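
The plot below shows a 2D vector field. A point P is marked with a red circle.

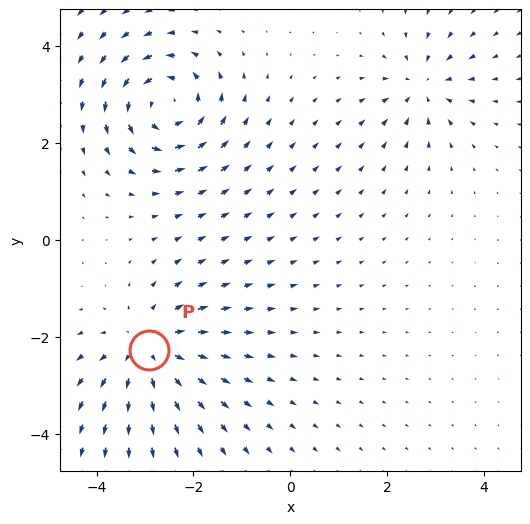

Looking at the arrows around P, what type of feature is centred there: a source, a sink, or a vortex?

source

At P (-2.9, -2.3) the arrows spread outward. Divergence about +4, curl ≈0 — positive divergence with near-zero curl is a source.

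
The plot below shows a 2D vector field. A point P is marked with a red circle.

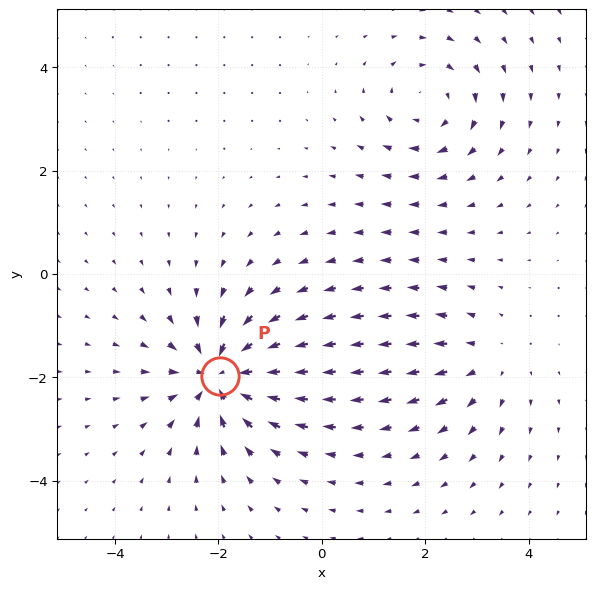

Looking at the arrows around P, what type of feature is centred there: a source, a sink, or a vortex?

At P (-2.0, -2.0) the arrows converge inward. Divergence about -6, curl ≈0 — negative divergence with near-zero curl is a sink.

sink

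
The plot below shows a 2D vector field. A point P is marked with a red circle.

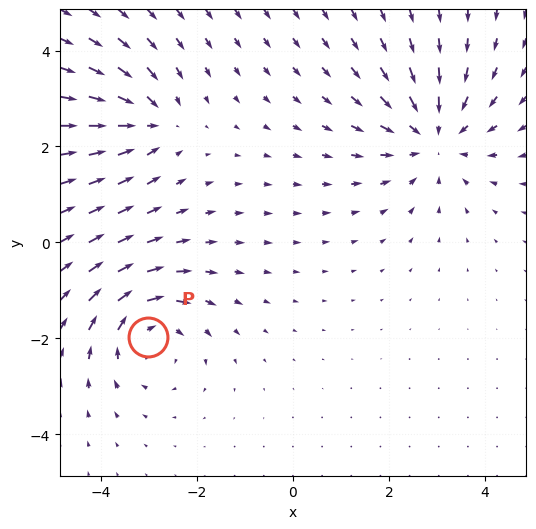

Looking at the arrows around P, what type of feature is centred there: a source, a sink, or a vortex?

vortex

At P (-3.0, -2.0) the arrows circulate clockwise. Divergence ≈0, curl about -3 — near-zero divergence with nonzero curl is a vortex.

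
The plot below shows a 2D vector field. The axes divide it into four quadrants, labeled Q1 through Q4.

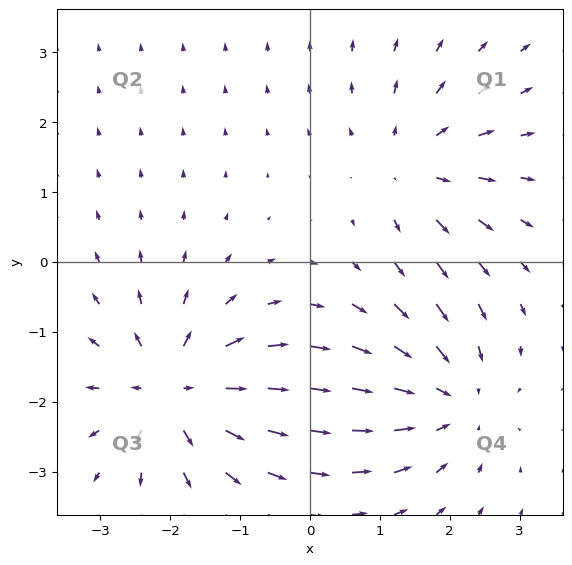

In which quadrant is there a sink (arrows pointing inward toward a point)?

Q4

The sink sits at approximately (2.0, -2.0), which lies in quadrant Q4. The divergence there is about -4, negative as expected for a sink.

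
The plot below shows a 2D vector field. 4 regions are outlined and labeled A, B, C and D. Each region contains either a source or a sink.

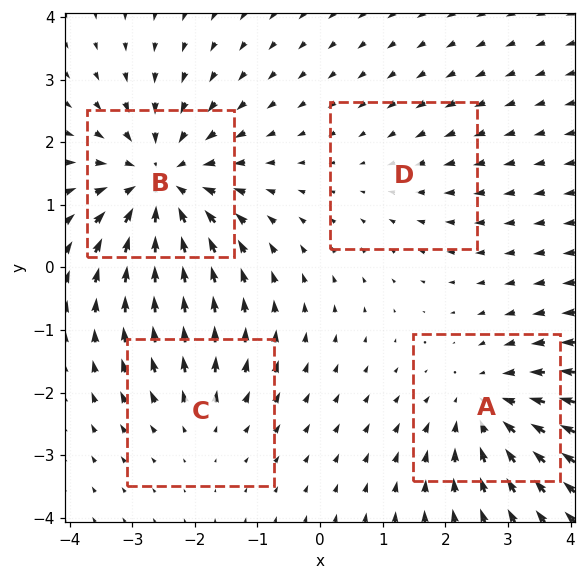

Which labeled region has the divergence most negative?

B

Divergence at each region's feature centre — A: about -4, B: about -6, C: about +3, D: about -2. Region B is most negative.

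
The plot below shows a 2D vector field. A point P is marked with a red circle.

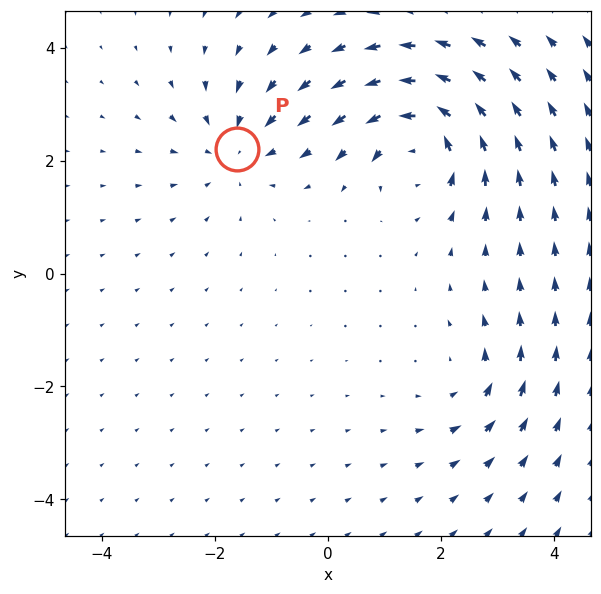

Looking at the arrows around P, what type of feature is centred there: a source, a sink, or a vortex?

sink

At P (-1.6, 2.2) the arrows converge inward. Divergence about -3, curl ≈0 — negative divergence with near-zero curl is a sink.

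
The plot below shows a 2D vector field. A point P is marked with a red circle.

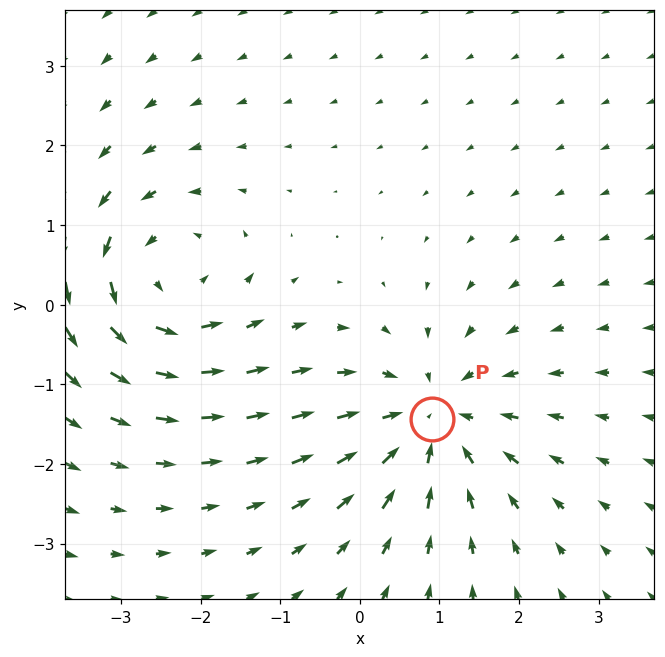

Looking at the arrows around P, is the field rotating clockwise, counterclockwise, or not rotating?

not rotating

Near P at (0.9, -1.4) the arrows show no circulation. The curl there is ≈0.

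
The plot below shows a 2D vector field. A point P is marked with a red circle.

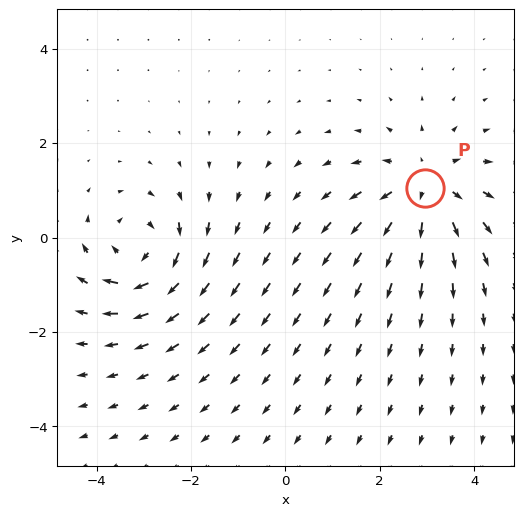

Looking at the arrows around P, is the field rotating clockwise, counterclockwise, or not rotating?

not rotating

Near P at (3.0, 1.0) the arrows show no circulation. The curl there is ≈0.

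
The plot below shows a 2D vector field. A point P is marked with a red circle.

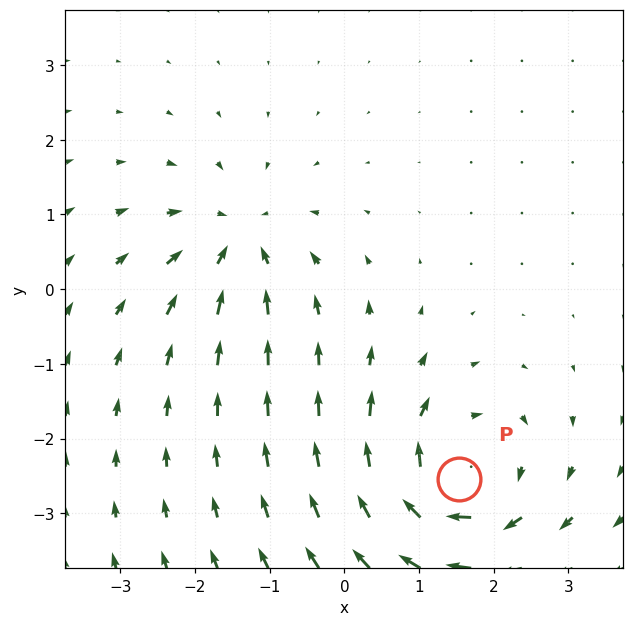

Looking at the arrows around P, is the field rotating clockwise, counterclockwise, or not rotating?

clockwise

Near P at (1.5, -2.5) the arrows circulate clockwise. The curl (z-component) there is about -5; negative curl means clockwise rotation.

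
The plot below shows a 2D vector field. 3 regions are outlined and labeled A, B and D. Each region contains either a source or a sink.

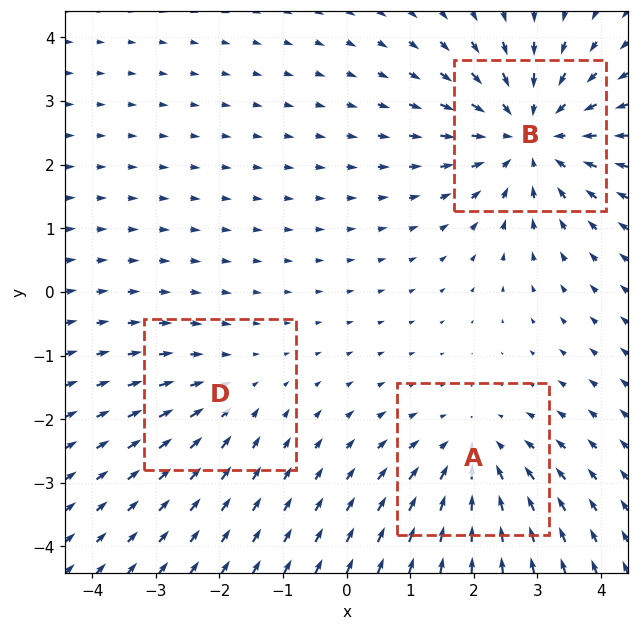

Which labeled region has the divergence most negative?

Divergence at each region's feature centre — A: about -3, B: about -4, D: about -2. Region B is most negative.

B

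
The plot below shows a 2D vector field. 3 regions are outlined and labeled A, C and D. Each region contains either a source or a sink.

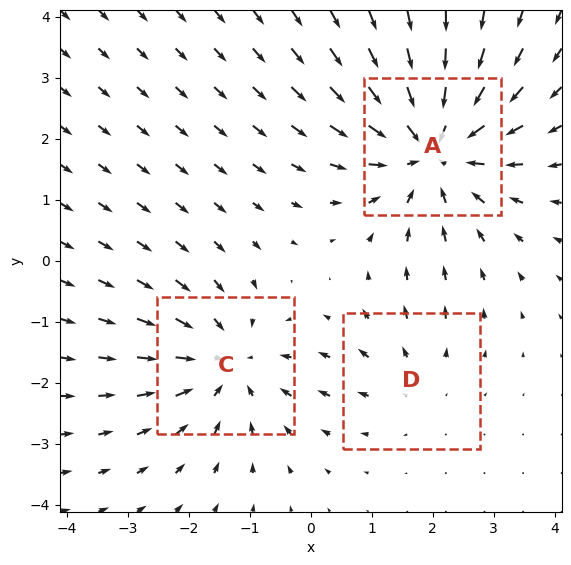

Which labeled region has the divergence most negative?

A

Divergence at each region's feature centre — A: about -4, C: about -3, D: about +1. Region A is most negative.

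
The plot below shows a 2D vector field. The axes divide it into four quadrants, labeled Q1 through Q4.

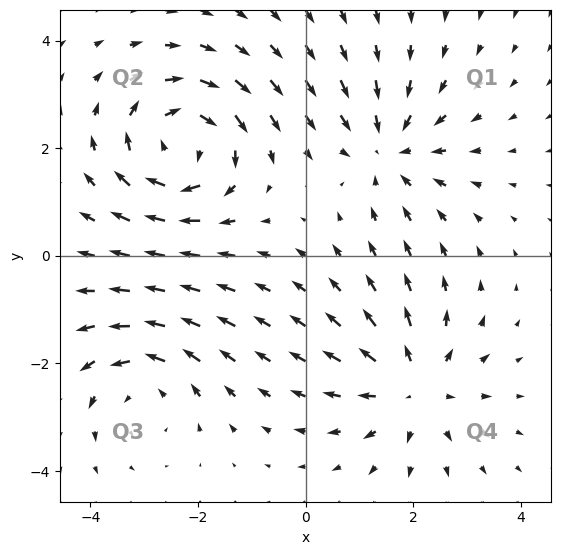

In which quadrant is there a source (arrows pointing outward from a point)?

Q4

The source sits at approximately (2.0, -2.4), which lies in quadrant Q4. The divergence there is about +4, positive as expected for a source.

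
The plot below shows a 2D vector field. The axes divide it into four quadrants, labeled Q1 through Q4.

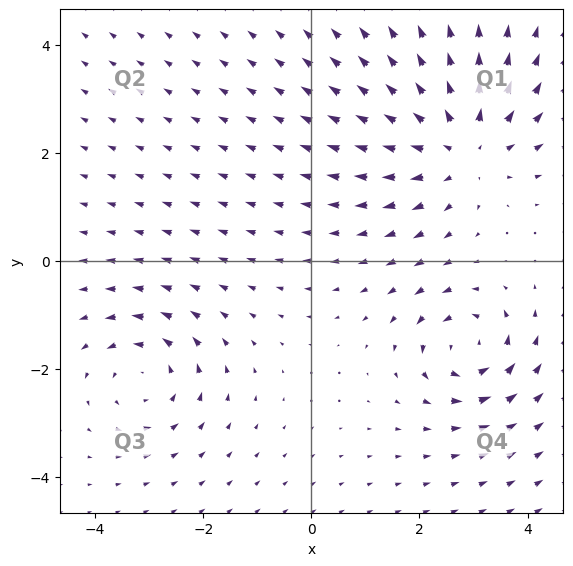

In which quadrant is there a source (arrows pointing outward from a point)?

Q1

The source sits at approximately (2.8, 2.1), which lies in quadrant Q1. The divergence there is about +4, positive as expected for a source.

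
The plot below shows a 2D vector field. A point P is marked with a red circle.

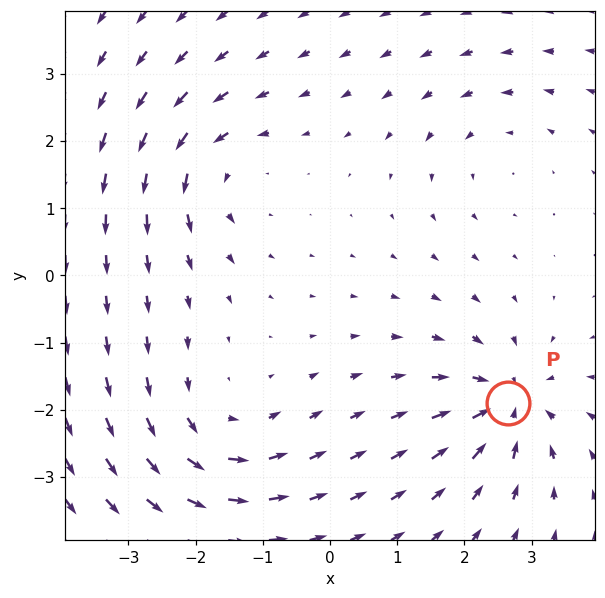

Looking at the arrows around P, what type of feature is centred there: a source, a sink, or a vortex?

At P (2.7, -1.9) the arrows converge inward. Divergence about -5, curl ≈0 — negative divergence with near-zero curl is a sink.

sink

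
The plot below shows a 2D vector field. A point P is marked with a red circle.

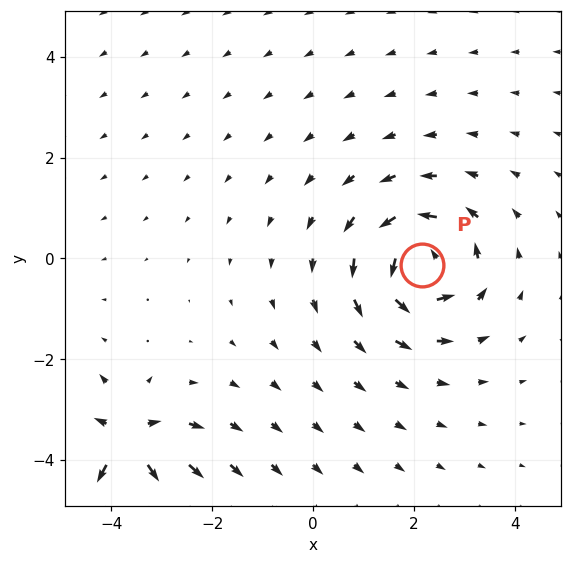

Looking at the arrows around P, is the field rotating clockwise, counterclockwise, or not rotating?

counterclockwise

Near P at (2.2, -0.1) the arrows circulate counterclockwise. The curl (z-component) there is about +5; positive curl means counterclockwise rotation.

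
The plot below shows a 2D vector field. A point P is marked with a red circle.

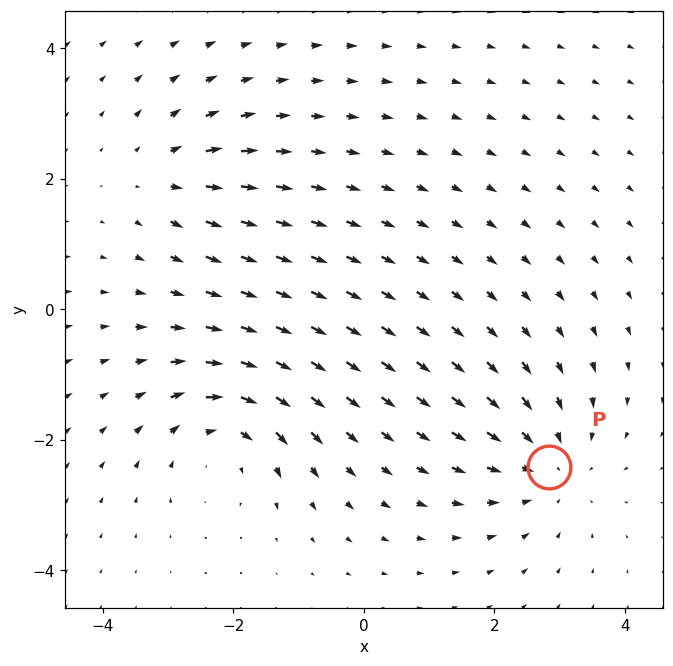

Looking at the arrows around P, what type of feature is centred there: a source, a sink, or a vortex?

At P (2.8, -2.4) the arrows converge inward. Divergence about -4, curl ≈0 — negative divergence with near-zero curl is a sink.

sink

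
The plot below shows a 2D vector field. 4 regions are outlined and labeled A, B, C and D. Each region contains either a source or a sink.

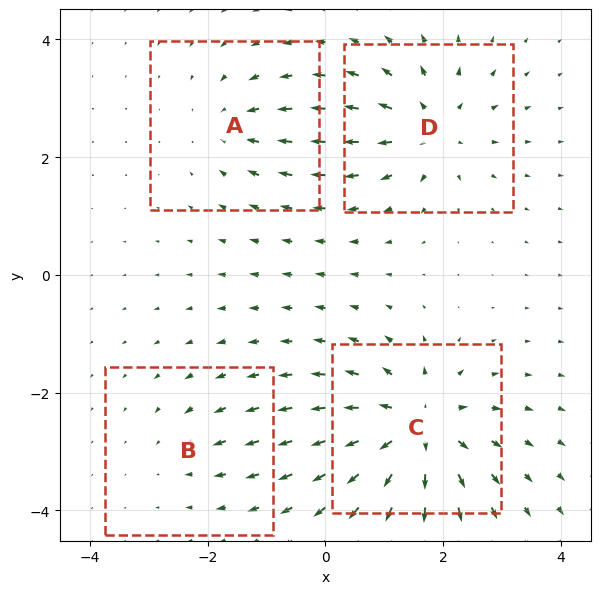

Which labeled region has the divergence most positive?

C

Divergence at each region's feature centre — A: about -4, B: about -2, C: about +7, D: about +5. Region C is most positive.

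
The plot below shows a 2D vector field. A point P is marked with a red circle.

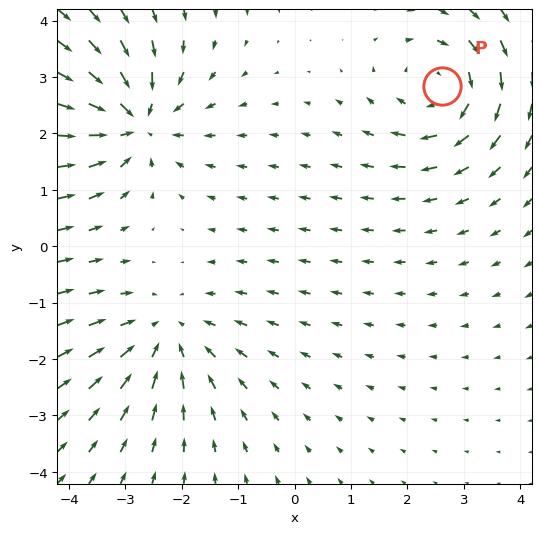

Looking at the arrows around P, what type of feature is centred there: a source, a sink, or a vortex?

vortex

At P (2.6, 2.8) the arrows circulate clockwise. Divergence ≈0, curl about -5 — near-zero divergence with nonzero curl is a vortex.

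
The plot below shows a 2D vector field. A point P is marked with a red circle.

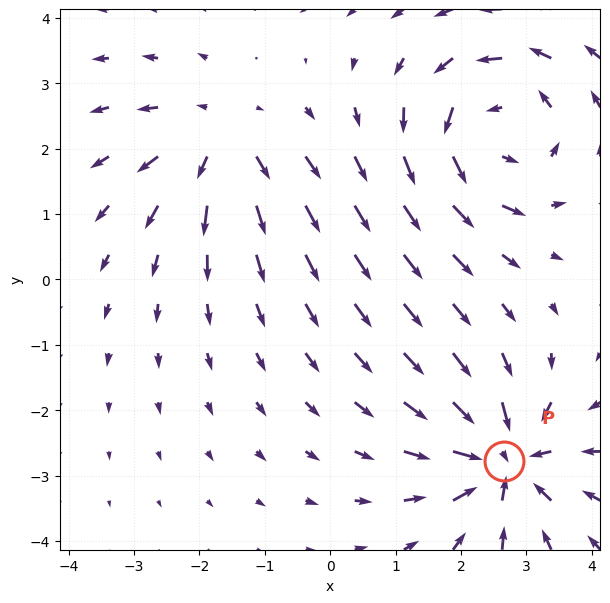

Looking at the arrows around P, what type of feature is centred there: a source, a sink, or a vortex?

sink

At P (2.7, -2.8) the arrows converge inward. Divergence about -6, curl ≈0 — negative divergence with near-zero curl is a sink.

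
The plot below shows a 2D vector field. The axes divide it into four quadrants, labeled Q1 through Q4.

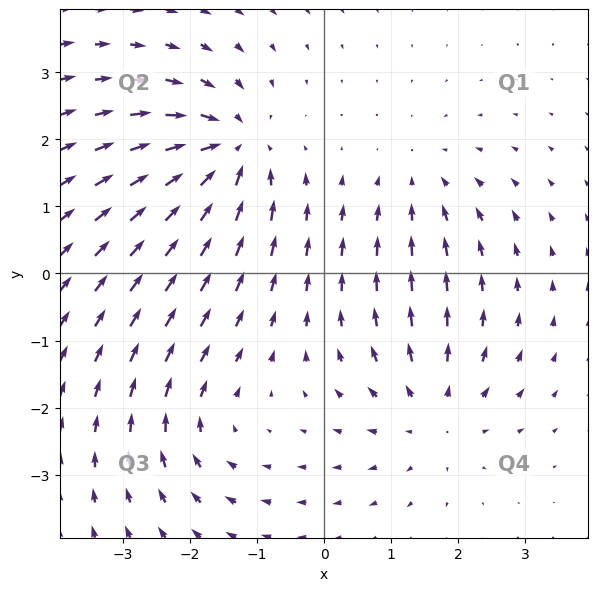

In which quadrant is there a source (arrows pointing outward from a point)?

The source sits at approximately (1.6, -2.1), which lies in quadrant Q4. The divergence there is about +4, positive as expected for a source.

Q4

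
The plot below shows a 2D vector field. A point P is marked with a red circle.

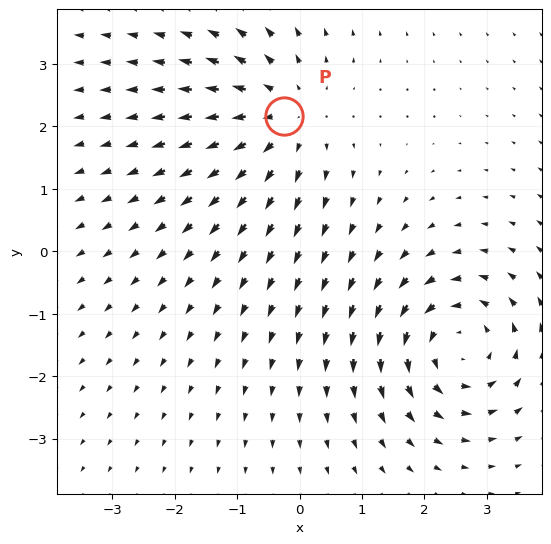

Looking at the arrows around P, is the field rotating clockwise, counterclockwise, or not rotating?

not rotating

Near P at (-0.3, 2.2) the arrows show no circulation. The curl there is ≈0.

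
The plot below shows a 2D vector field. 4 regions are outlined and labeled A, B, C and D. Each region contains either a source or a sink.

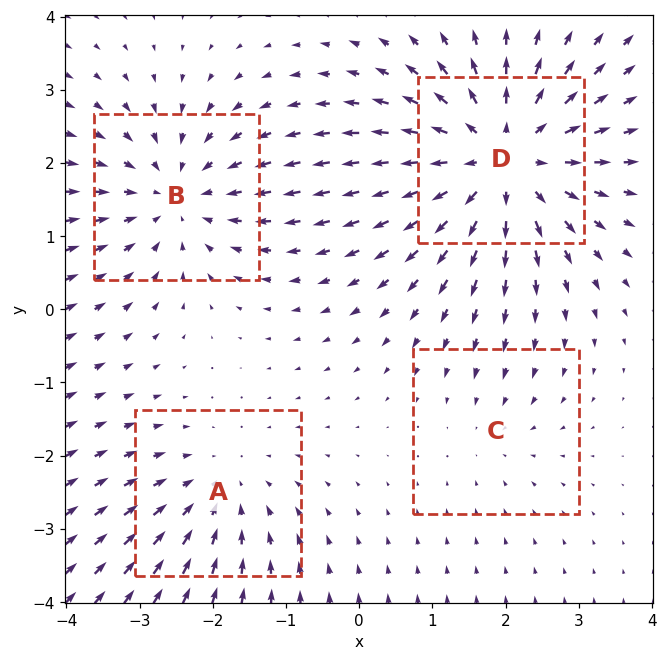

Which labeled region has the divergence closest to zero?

C

Divergence at each region's feature centre — A: about -3, B: about -4, C: about -2, D: about +6. Region C is closest to zero.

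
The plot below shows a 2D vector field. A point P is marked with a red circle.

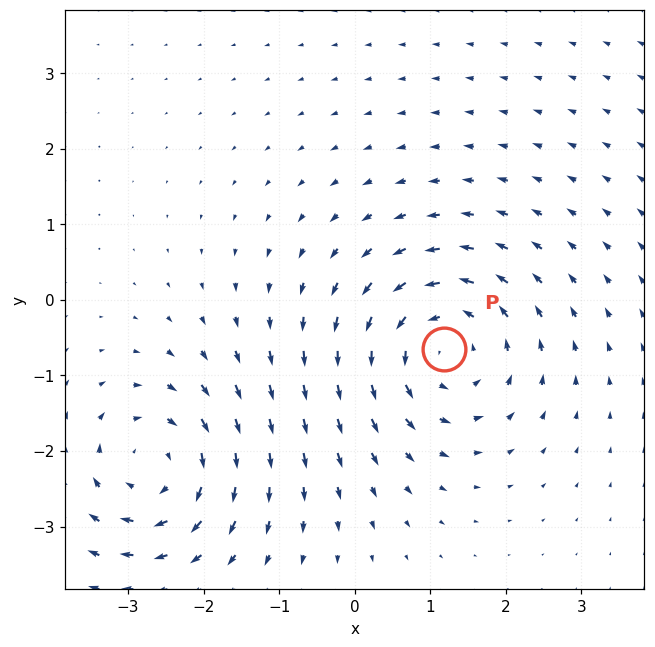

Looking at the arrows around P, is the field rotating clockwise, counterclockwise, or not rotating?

Near P at (1.2, -0.6) the arrows circulate counterclockwise. The curl (z-component) there is about +4; positive curl means counterclockwise rotation.

counterclockwise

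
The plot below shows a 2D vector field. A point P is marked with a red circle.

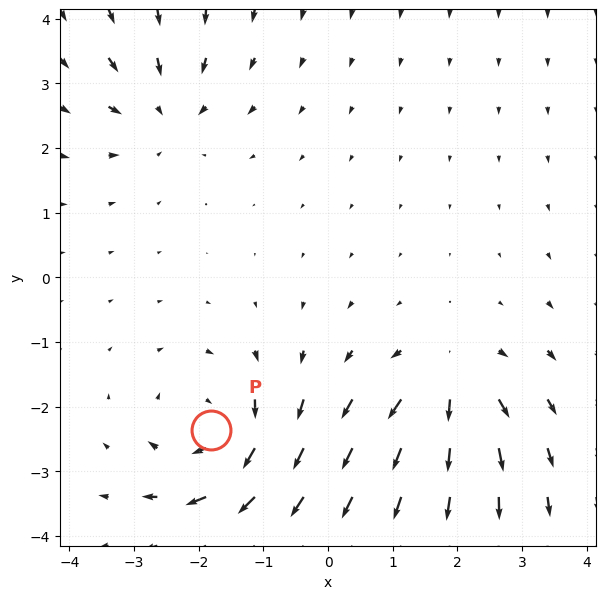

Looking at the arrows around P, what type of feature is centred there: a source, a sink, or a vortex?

At P (-1.8, -2.4) the arrows circulate clockwise. Divergence ≈0, curl about -4 — near-zero divergence with nonzero curl is a vortex.

vortex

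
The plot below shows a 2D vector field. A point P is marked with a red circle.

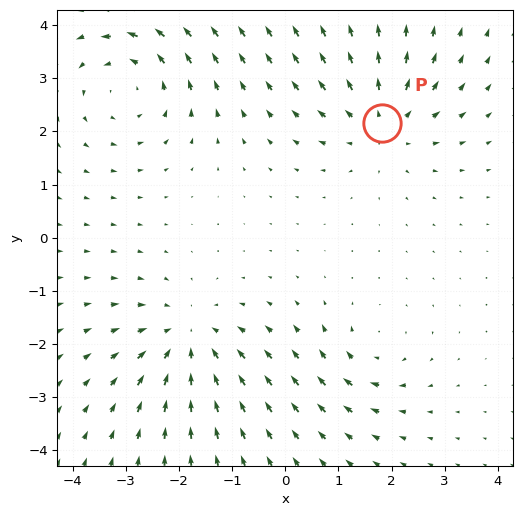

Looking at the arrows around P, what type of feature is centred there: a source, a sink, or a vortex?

source

At P (1.8, 2.2) the arrows spread outward. Divergence about +4, curl ≈0 — positive divergence with near-zero curl is a source.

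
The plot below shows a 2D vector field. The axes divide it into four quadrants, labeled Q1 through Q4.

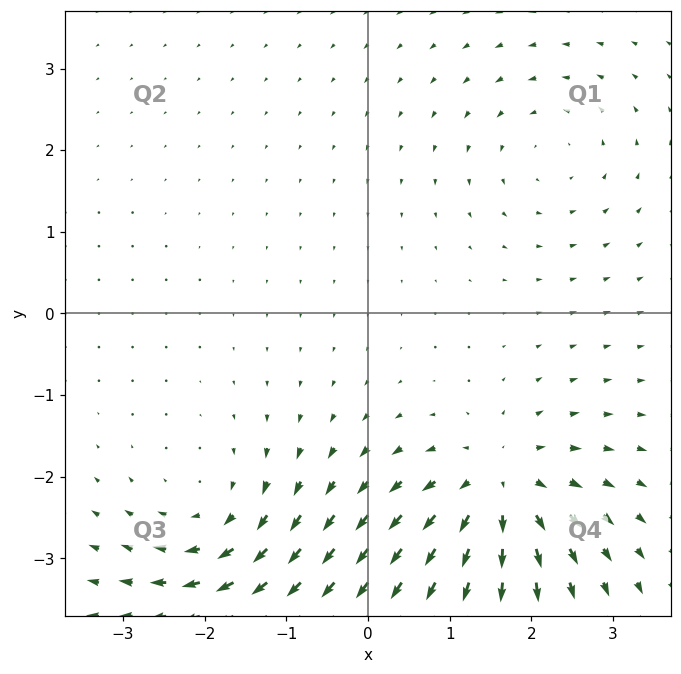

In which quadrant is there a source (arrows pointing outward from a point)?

Q4

The source sits at approximately (1.6, -2.1), which lies in quadrant Q4. The divergence there is about +6, positive as expected for a source.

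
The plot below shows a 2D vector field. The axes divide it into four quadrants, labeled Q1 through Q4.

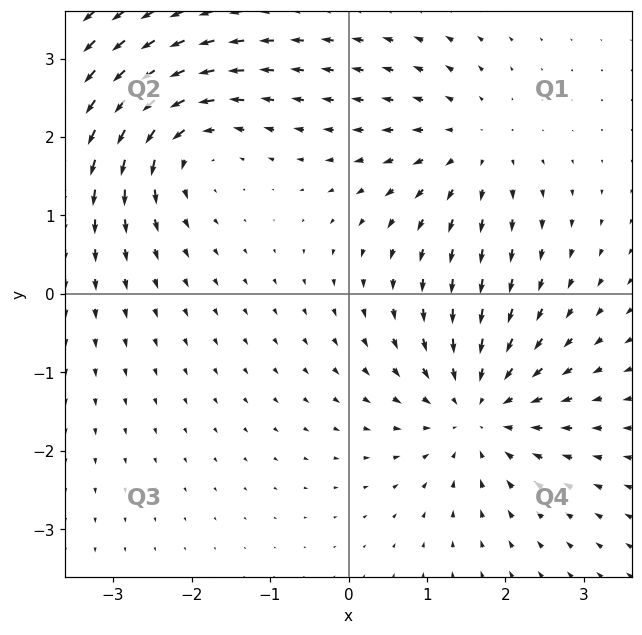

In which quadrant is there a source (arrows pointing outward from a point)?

The source sits at approximately (1.6, 1.9), which lies in quadrant Q1. The divergence there is about +3, positive as expected for a source.

Q1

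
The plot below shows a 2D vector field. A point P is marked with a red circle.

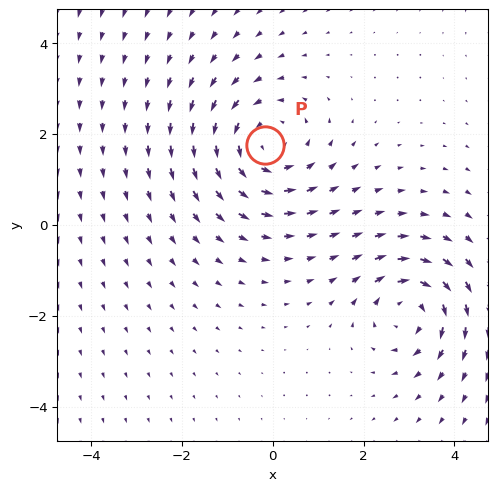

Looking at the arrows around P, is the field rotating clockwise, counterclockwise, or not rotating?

counterclockwise

Near P at (-0.2, 1.8) the arrows circulate counterclockwise. The curl (z-component) there is about +3; positive curl means counterclockwise rotation.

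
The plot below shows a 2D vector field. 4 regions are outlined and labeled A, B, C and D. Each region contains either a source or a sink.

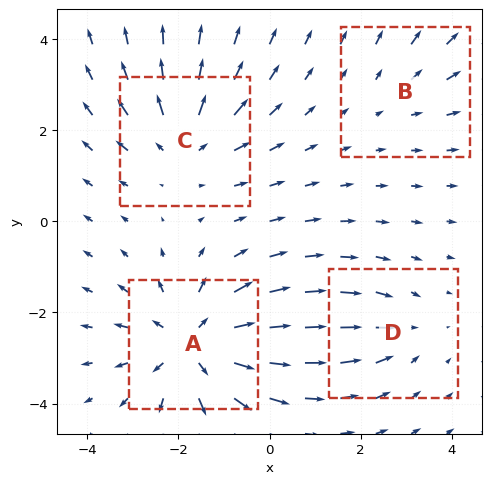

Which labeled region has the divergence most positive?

Divergence at each region's feature centre — A: about +6, B: about +2, C: about +4, D: about -3. Region A is most positive.

A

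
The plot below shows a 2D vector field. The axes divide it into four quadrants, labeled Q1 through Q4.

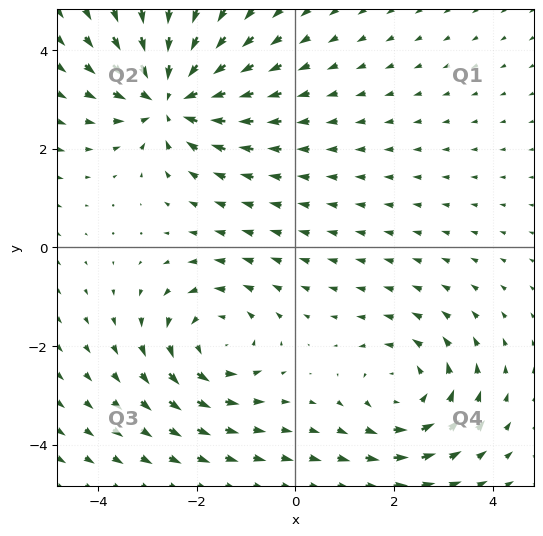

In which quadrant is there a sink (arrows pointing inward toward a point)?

The sink sits at approximately (-2.5, 3.0), which lies in quadrant Q2. The divergence there is about -5, negative as expected for a sink.

Q2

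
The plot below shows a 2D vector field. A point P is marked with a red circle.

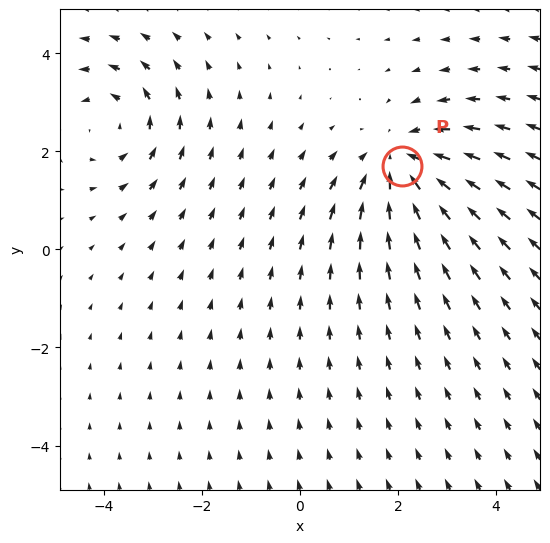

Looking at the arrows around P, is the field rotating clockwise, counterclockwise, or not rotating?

Near P at (2.1, 1.7) the arrows show no circulation. The curl there is ≈0.

not rotating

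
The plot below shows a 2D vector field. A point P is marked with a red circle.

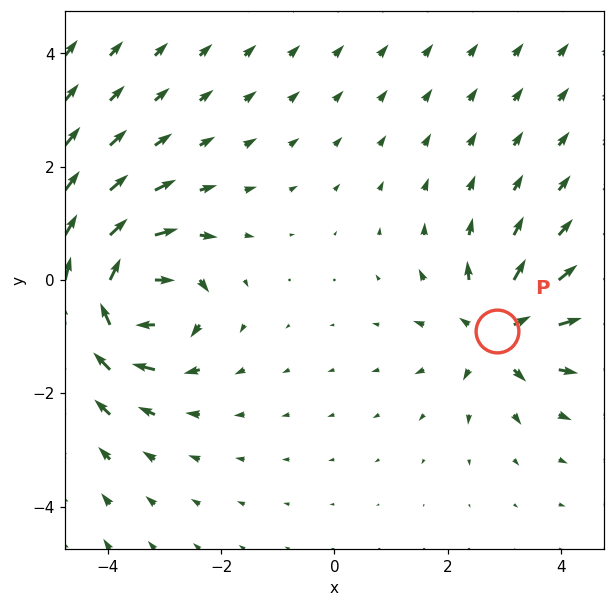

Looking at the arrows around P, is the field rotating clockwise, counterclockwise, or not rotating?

not rotating

Near P at (2.9, -0.9) the arrows show no circulation. The curl there is ≈0.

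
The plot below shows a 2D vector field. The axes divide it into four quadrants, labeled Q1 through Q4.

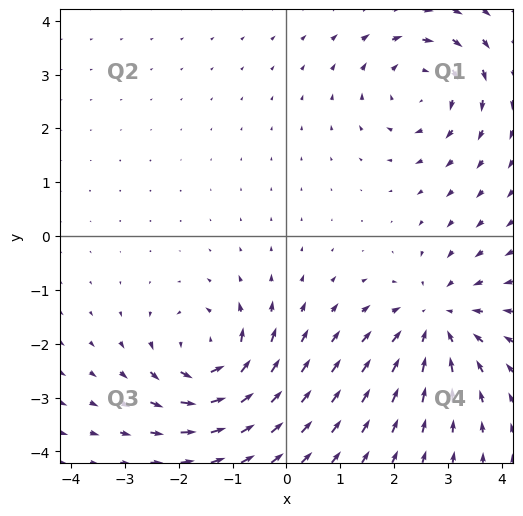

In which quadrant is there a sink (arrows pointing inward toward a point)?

The sink sits at approximately (2.8, -1.6), which lies in quadrant Q4. The divergence there is about -4, negative as expected for a sink.

Q4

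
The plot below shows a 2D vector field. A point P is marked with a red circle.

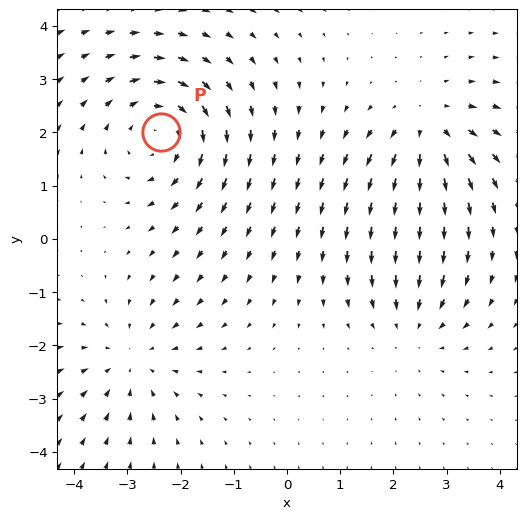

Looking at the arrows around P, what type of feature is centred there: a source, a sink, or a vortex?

At P (-2.4, 2.0) the arrows circulate clockwise. Divergence ≈0, curl about -4 — near-zero divergence with nonzero curl is a vortex.

vortex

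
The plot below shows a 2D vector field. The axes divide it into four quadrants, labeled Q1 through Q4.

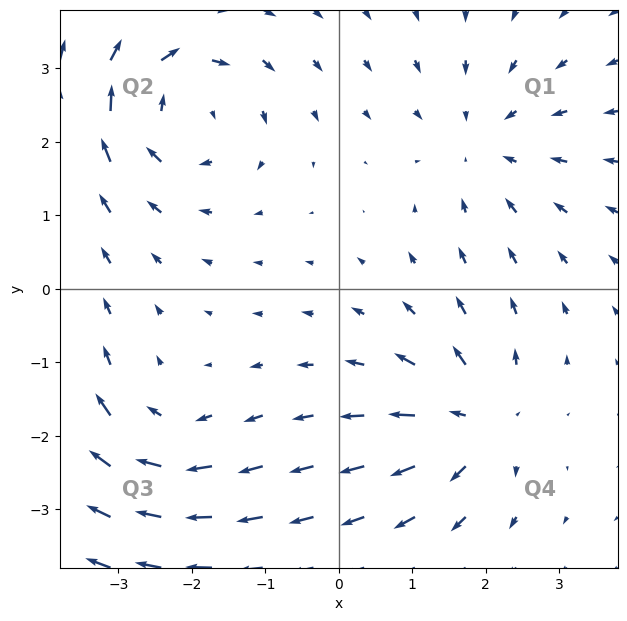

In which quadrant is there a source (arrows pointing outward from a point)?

The source sits at approximately (1.9, -1.8), which lies in quadrant Q4. The divergence there is about +5, positive as expected for a source.

Q4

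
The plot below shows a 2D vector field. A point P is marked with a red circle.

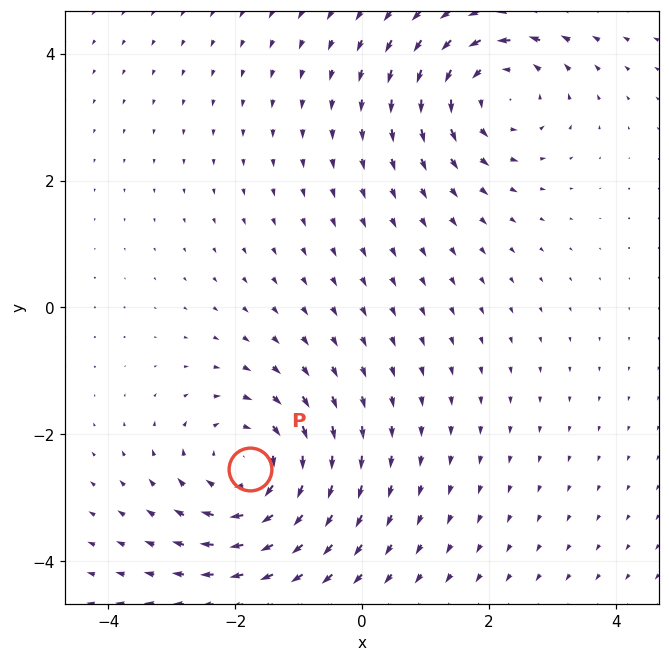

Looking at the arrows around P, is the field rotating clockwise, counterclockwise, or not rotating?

clockwise

Near P at (-1.8, -2.5) the arrows circulate clockwise. The curl (z-component) there is about -5; negative curl means clockwise rotation.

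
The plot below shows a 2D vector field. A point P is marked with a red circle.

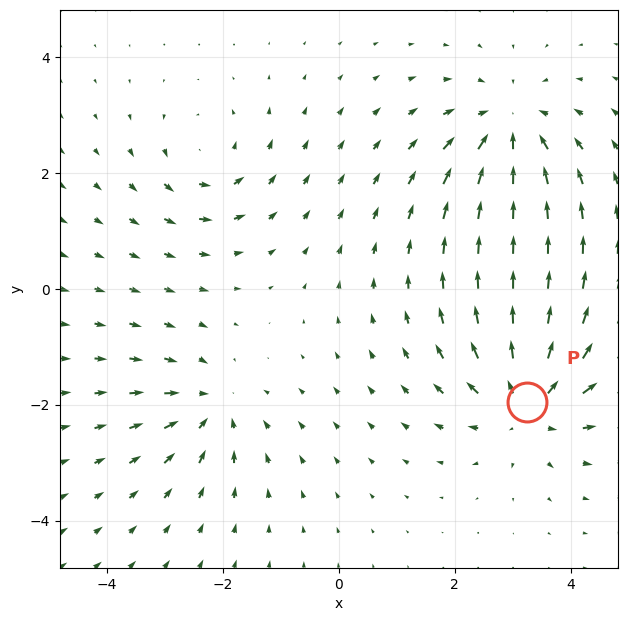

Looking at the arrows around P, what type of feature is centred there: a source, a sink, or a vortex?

At P (3.3, -2.0) the arrows spread outward. Divergence about +6, curl ≈0 — positive divergence with near-zero curl is a source.

source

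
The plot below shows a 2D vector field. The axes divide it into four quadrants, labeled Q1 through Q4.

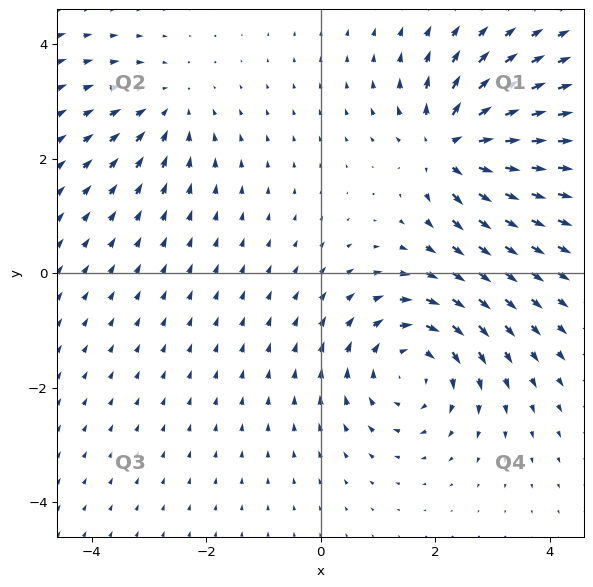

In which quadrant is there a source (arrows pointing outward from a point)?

Q1

The source sits at approximately (2.3, 2.2), which lies in quadrant Q1. The divergence there is about +6, positive as expected for a source.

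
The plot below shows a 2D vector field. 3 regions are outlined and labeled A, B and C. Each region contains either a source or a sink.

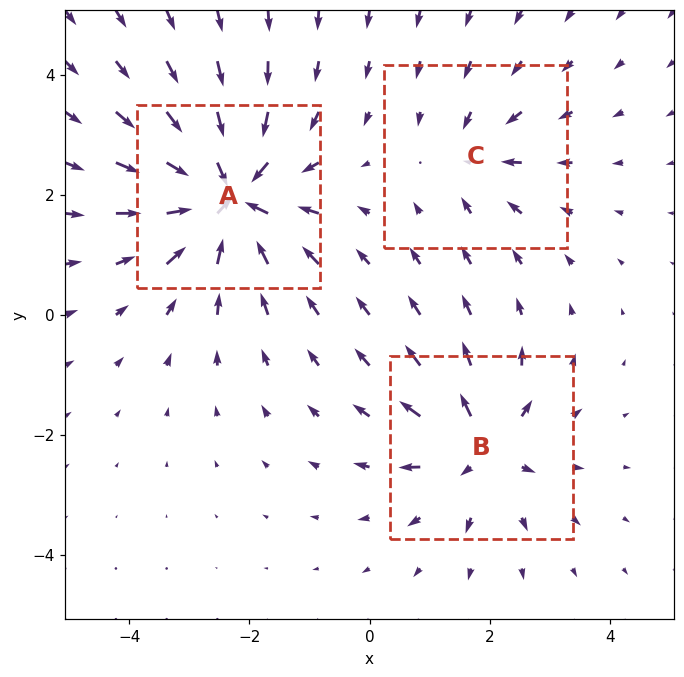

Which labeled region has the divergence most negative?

Divergence at each region's feature centre — A: about -6, B: about +4, C: about -3. Region A is most negative.

A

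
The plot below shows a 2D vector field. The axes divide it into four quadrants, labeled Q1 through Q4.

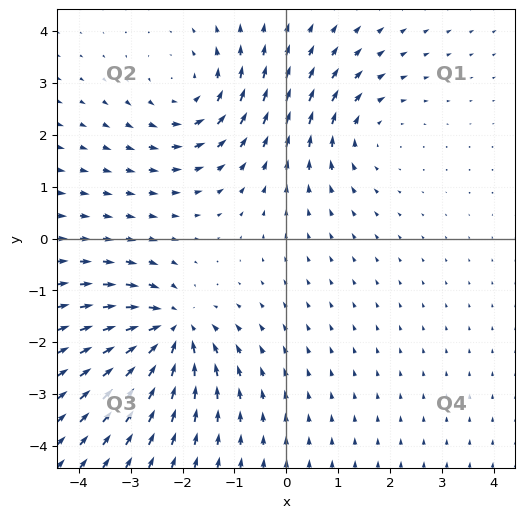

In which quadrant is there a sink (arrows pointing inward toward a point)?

The sink sits at approximately (-2.2, -1.8), which lies in quadrant Q3. The divergence there is about -5, negative as expected for a sink.

Q3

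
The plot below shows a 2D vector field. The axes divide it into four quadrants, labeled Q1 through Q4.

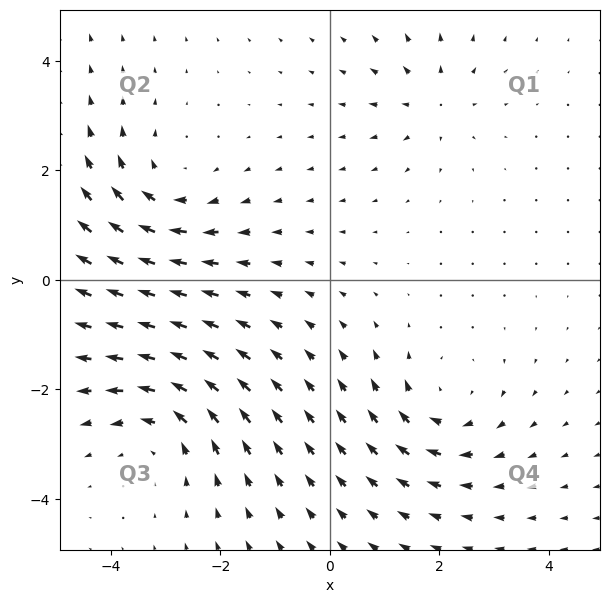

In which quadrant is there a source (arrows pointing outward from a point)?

Q1

The source sits at approximately (1.9, 3.2), which lies in quadrant Q1. The divergence there is about +3, positive as expected for a source.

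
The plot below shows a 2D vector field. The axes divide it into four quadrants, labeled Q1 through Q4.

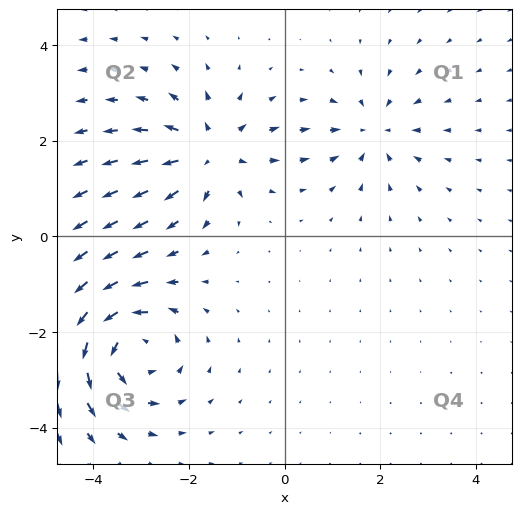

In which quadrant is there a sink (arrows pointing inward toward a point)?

The sink sits at approximately (1.8, 2.2), which lies in quadrant Q1. The divergence there is about -3, negative as expected for a sink.

Q1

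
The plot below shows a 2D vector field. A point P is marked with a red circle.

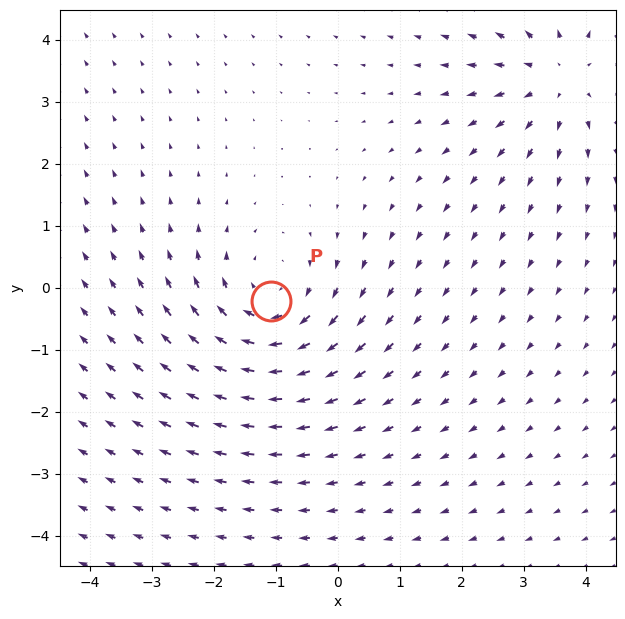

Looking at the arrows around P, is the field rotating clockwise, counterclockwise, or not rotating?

Near P at (-1.1, -0.2) the arrows circulate clockwise. The curl (z-component) there is about -4; negative curl means clockwise rotation.

clockwise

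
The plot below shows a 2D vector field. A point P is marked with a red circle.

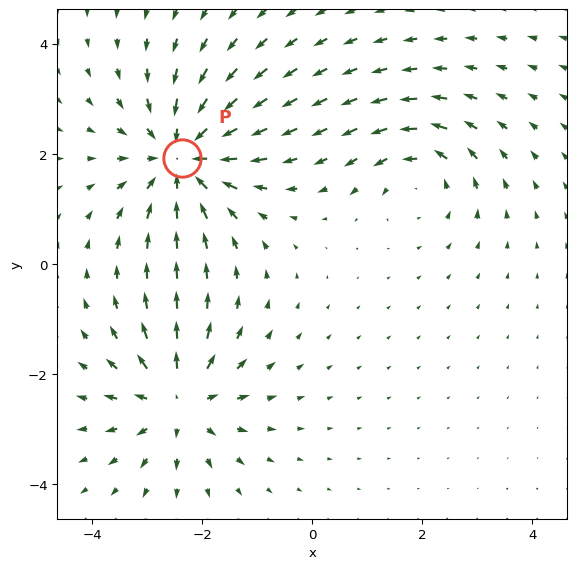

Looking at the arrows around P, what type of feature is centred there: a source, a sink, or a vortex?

sink

At P (-2.4, 1.9) the arrows converge inward. Divergence about -5, curl ≈0 — negative divergence with near-zero curl is a sink.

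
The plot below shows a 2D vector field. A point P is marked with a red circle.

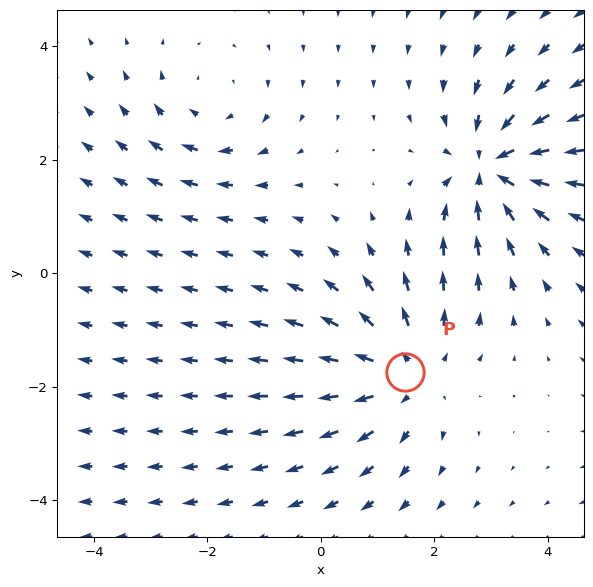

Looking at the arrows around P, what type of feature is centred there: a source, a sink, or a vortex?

source

At P (1.5, -1.7) the arrows spread outward. Divergence about +3, curl ≈0 — positive divergence with near-zero curl is a source.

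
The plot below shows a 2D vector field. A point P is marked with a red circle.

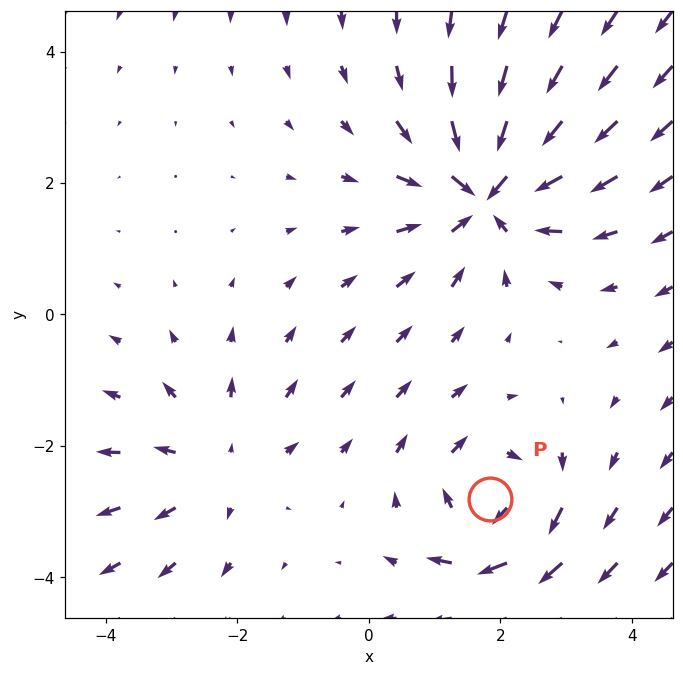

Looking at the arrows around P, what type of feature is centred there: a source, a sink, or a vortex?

At P (1.8, -2.8) the arrows circulate clockwise. Divergence ≈0, curl about -4 — near-zero divergence with nonzero curl is a vortex.

vortex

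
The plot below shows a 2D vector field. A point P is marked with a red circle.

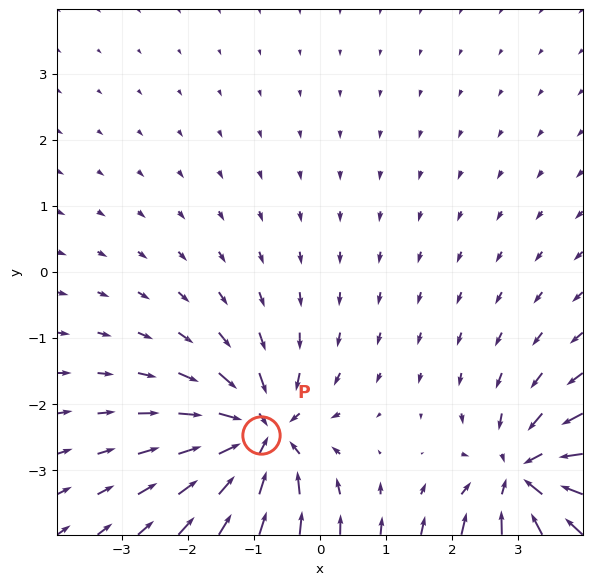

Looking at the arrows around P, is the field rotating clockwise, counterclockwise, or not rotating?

not rotating

Near P at (-0.9, -2.5) the arrows show no circulation. The curl there is ≈0.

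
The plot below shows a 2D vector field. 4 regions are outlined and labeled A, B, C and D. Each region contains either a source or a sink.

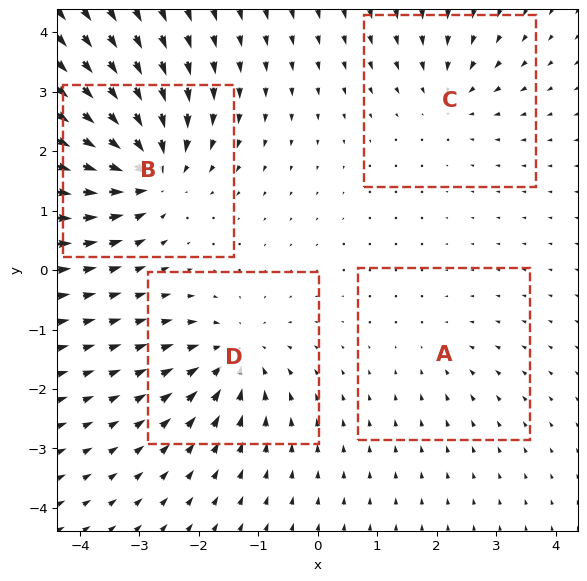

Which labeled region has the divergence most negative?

Divergence at each region's feature centre — A: about -2, B: about -8, C: about -4, D: about -6. Region B is most negative.

B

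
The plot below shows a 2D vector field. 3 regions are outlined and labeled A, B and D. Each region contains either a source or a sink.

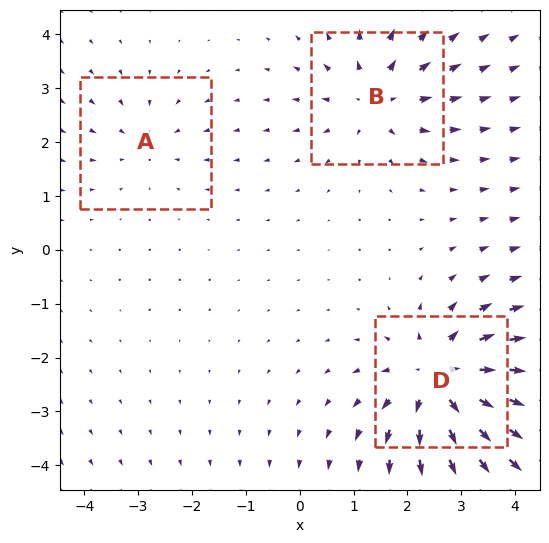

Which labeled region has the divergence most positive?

Divergence at each region's feature centre — A: about -2, B: about +4, D: about +6. Region D is most positive.

D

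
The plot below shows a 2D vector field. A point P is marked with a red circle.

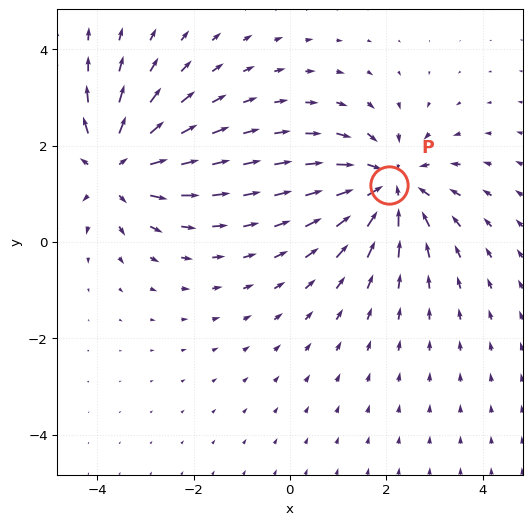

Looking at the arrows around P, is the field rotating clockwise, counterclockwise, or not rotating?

not rotating

Near P at (2.1, 1.2) the arrows show no circulation. The curl there is ≈0.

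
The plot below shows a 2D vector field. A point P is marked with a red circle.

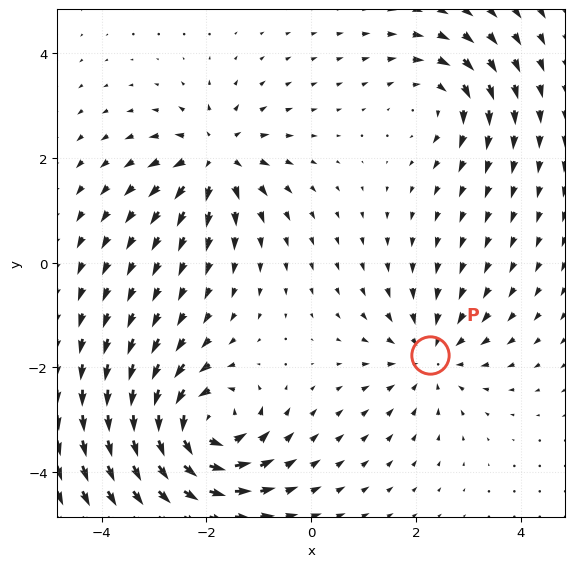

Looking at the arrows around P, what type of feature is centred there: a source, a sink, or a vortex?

At P (2.3, -1.8) the arrows converge inward. Divergence about -3, curl ≈0 — negative divergence with near-zero curl is a sink.

sink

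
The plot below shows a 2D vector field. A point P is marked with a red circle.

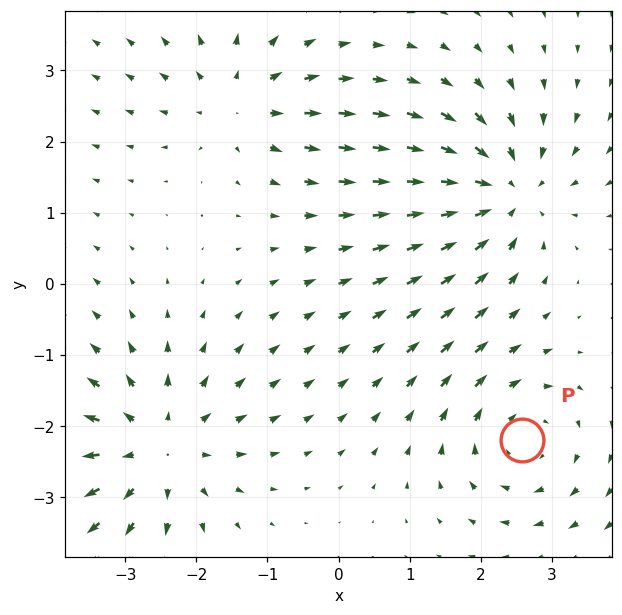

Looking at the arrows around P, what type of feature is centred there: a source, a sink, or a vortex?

At P (2.6, -2.2) the arrows circulate clockwise. Divergence ≈0, curl about -4 — near-zero divergence with nonzero curl is a vortex.

vortex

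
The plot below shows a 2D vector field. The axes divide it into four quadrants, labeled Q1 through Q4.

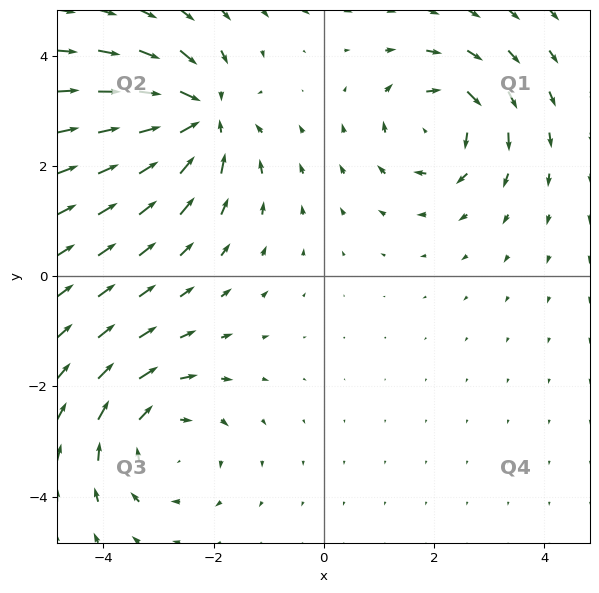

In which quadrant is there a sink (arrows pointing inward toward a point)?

Q2

The sink sits at approximately (-2.2, 2.9), which lies in quadrant Q2. The divergence there is about -6, negative as expected for a sink.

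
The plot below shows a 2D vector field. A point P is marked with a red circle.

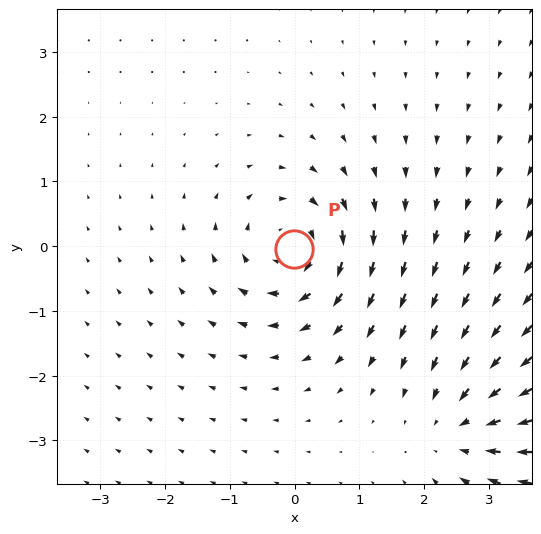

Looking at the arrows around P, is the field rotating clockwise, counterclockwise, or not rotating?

Near P at (-0.0, -0.0) the arrows circulate clockwise. The curl (z-component) there is about -5; negative curl means clockwise rotation.

clockwise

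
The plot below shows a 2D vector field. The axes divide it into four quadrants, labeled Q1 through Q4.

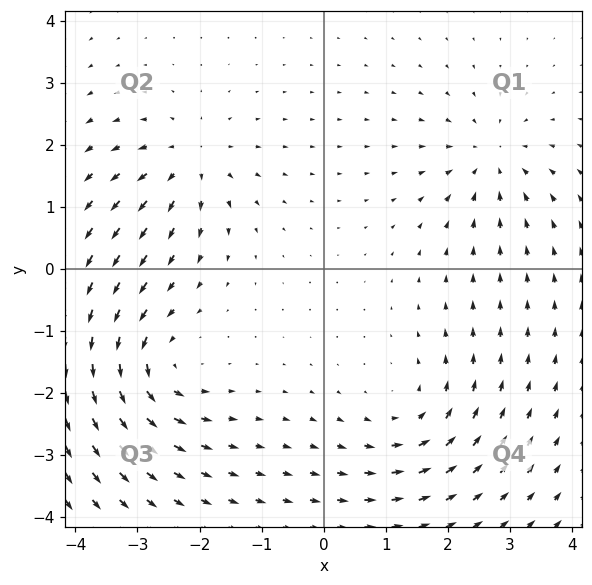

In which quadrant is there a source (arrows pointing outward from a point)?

Q2

The source sits at approximately (-2.2, 1.7), which lies in quadrant Q2. The divergence there is about +5, positive as expected for a source.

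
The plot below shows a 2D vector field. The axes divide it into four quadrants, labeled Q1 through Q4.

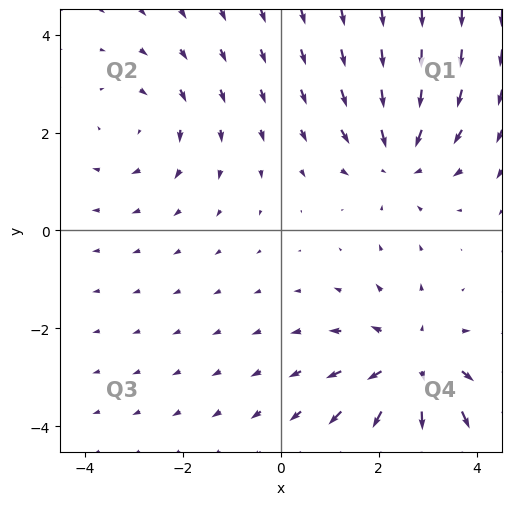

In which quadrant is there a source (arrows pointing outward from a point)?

Q4

The source sits at approximately (2.7, -2.8), which lies in quadrant Q4. The divergence there is about +4, positive as expected for a source.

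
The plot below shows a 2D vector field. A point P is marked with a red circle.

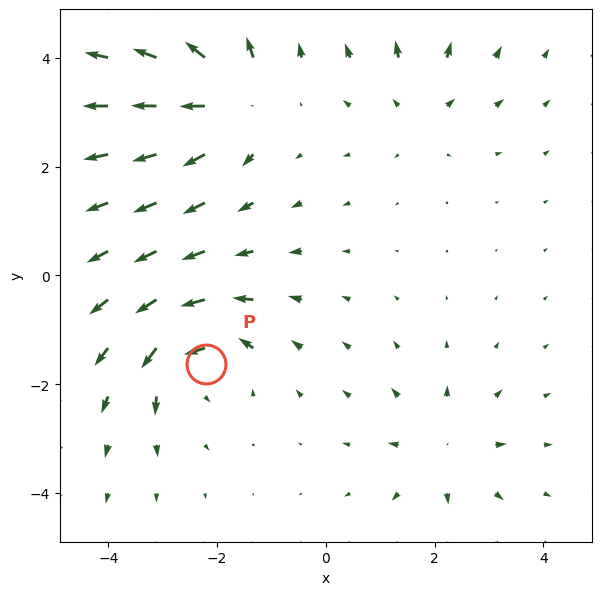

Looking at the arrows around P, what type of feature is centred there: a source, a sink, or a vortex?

At P (-2.2, -1.6) the arrows circulate counterclockwise. Divergence ≈0, curl about +6 — near-zero divergence with nonzero curl is a vortex.

vortex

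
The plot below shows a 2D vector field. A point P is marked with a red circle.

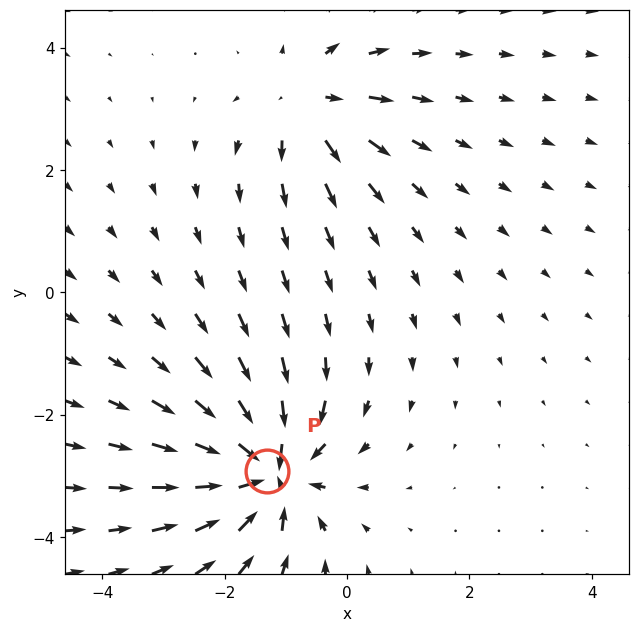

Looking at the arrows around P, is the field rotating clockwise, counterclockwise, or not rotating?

Near P at (-1.3, -2.9) the arrows show no circulation. The curl there is ≈0.

not rotating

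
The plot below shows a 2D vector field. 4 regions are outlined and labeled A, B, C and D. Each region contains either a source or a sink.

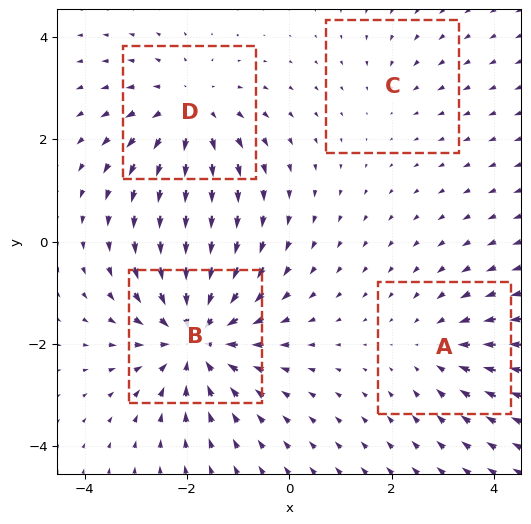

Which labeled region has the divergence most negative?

B

Divergence at each region's feature centre — A: about -3, B: about -6, C: about -2, D: about +4. Region B is most negative.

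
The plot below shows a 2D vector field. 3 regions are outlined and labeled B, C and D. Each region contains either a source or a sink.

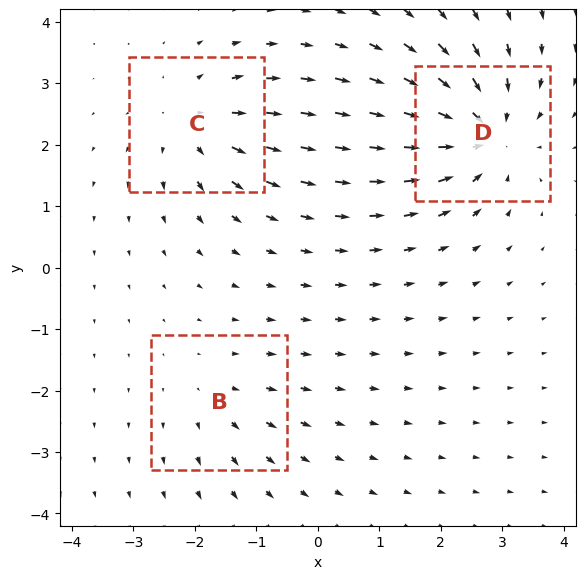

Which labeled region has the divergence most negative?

Divergence at each region's feature centre — B: about +2, C: about +4, D: about -5. Region D is most negative.

D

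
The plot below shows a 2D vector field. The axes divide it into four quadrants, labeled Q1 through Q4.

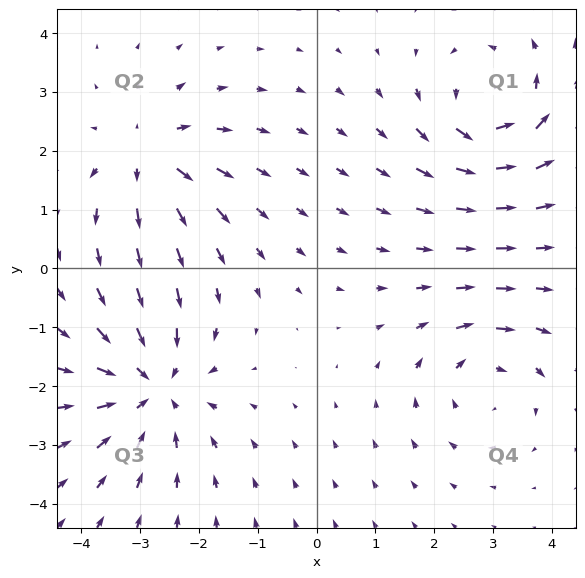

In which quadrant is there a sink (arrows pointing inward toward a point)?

Q3

The sink sits at approximately (-2.8, -2.0), which lies in quadrant Q3. The divergence there is about -5, negative as expected for a sink.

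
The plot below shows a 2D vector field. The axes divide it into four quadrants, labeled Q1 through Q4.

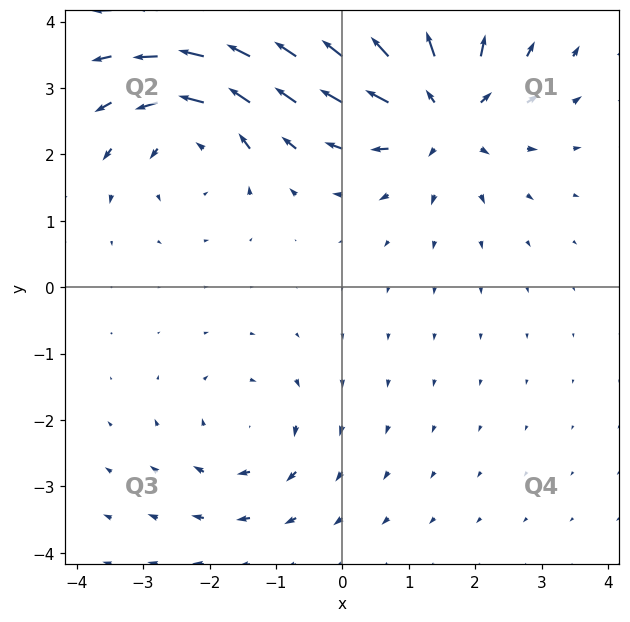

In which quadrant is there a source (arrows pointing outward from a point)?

Q1

The source sits at approximately (1.5, 2.7), which lies in quadrant Q1. The divergence there is about +5, positive as expected for a source.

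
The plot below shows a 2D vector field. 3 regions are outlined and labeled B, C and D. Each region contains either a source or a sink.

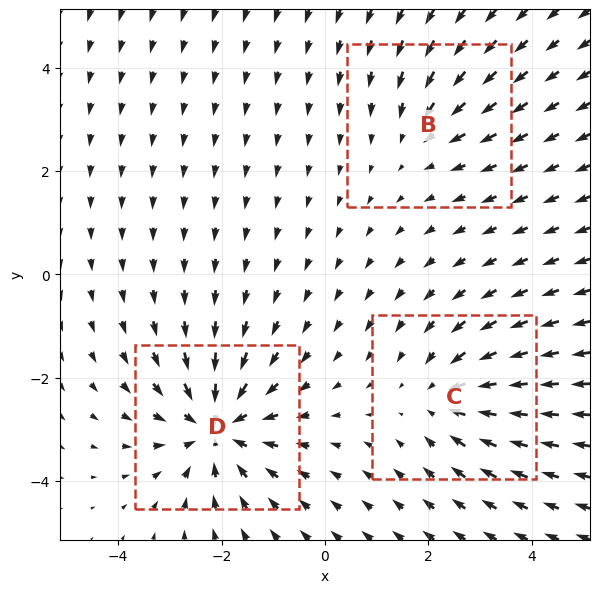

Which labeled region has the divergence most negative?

Divergence at each region's feature centre — B: about -2, C: about -3, D: about -4. Region D is most negative.

D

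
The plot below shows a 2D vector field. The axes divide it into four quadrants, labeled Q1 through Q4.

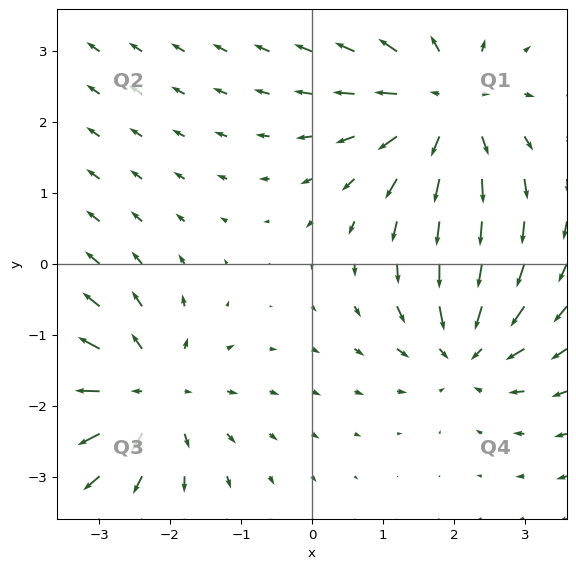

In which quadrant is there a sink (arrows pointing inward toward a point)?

Q4

The sink sits at approximately (2.2, -1.2), which lies in quadrant Q4. The divergence there is about -4, negative as expected for a sink.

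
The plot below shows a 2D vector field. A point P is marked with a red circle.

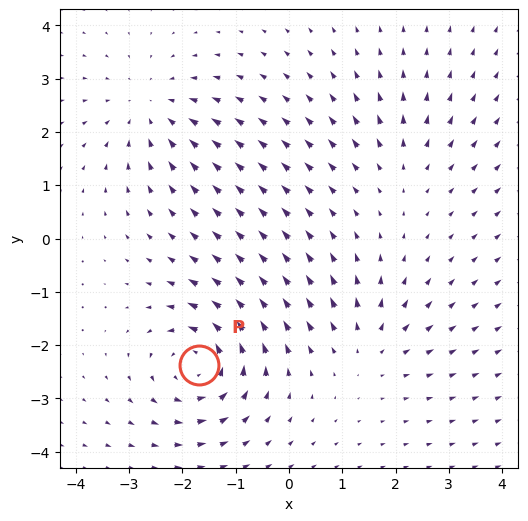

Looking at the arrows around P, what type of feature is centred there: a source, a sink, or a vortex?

At P (-1.7, -2.4) the arrows circulate counterclockwise. Divergence ≈0, curl about +6 — near-zero divergence with nonzero curl is a vortex.

vortex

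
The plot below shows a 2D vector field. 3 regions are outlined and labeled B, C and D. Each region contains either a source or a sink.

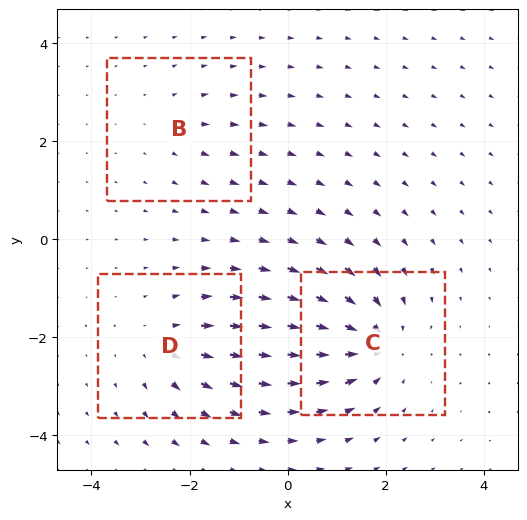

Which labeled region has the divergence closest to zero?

Divergence at each region's feature centre — B: about +2, C: about -5, D: about +3. Region B is closest to zero.

B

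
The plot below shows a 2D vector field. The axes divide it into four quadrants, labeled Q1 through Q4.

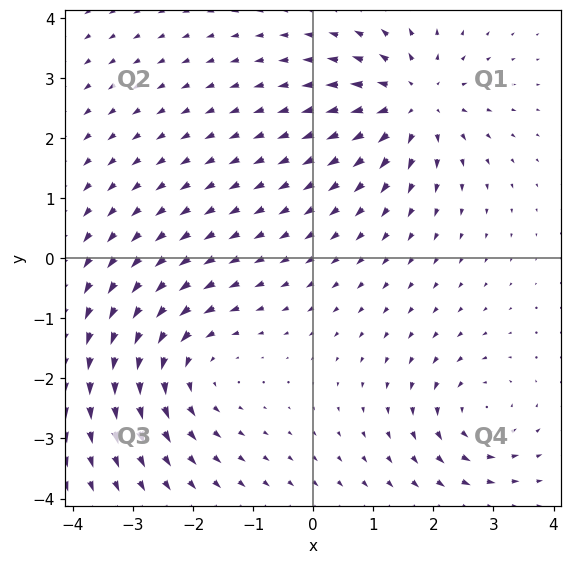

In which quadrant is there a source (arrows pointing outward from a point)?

The source sits at approximately (1.7, 2.6), which lies in quadrant Q1. The divergence there is about +5, positive as expected for a source.

Q1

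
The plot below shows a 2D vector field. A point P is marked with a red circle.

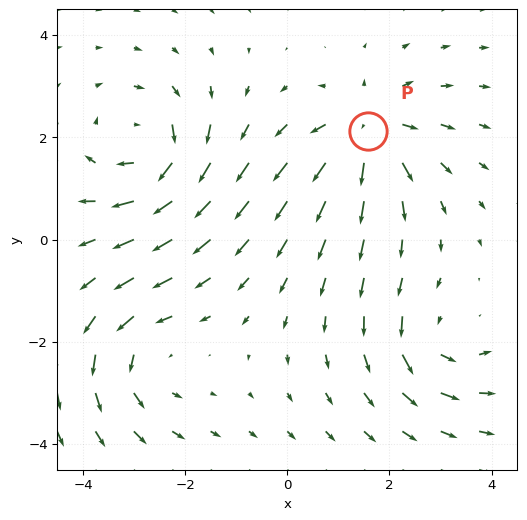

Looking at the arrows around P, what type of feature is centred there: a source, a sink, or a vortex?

At P (1.6, 2.1) the arrows spread outward. Divergence about +5, curl ≈0 — positive divergence with near-zero curl is a source.

source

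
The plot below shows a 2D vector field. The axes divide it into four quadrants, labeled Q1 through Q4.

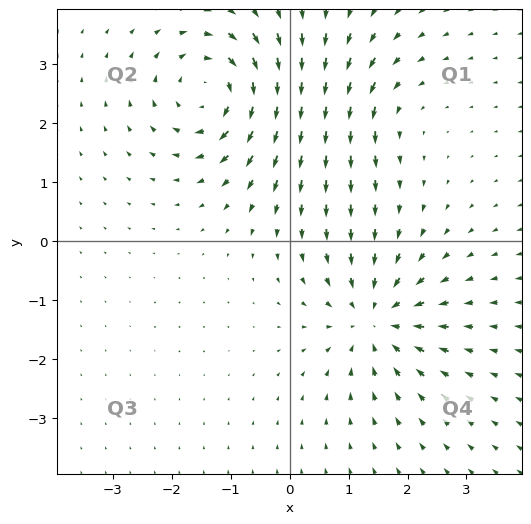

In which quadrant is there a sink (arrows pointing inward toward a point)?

Q4

The sink sits at approximately (1.5, -1.3), which lies in quadrant Q4. The divergence there is about -5, negative as expected for a sink.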